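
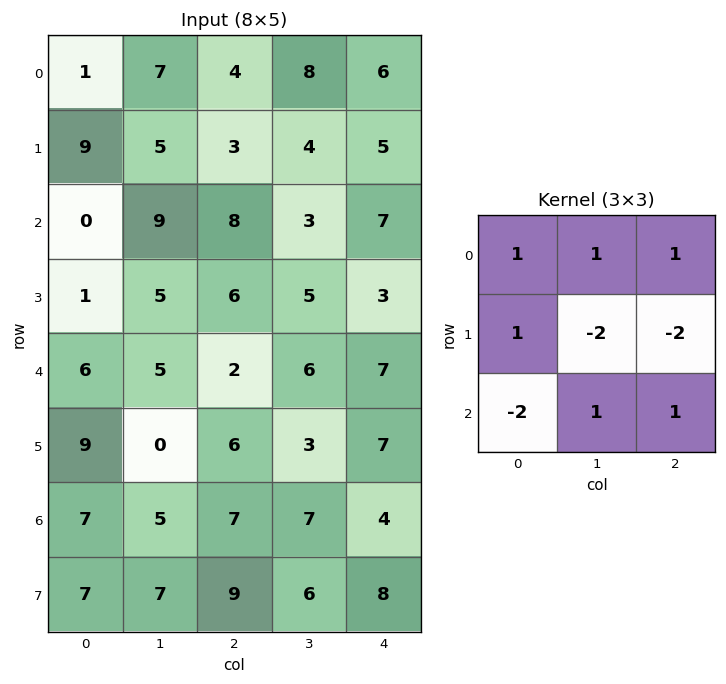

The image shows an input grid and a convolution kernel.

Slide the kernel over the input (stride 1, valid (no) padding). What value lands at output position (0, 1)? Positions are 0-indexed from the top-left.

The receptive field on the input at this output position is [7 4 8 / 5 3 4 / 9 8 3]. Elementwise product with the kernel and sum: 7·1 + 4·1 + 8·1 + 5·1 + 3·-2 + 4·-2 + 9·-2 + 8·1 + 3·1.

3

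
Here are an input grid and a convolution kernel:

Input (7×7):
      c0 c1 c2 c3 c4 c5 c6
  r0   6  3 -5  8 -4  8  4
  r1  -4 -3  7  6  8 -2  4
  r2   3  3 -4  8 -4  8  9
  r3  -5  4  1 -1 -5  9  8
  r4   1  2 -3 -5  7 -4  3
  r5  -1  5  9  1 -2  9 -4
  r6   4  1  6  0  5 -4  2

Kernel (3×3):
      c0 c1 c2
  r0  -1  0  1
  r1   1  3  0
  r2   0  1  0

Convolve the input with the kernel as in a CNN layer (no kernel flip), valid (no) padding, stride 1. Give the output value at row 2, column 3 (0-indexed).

-9

The receptive field on the input at this output position is [8 -4 8 / -1 -5 9 / -5 7 -4]. Elementwise product with the kernel and sum: 8·-1 + 8·1 + -1·1 + -5·3 + 7·1.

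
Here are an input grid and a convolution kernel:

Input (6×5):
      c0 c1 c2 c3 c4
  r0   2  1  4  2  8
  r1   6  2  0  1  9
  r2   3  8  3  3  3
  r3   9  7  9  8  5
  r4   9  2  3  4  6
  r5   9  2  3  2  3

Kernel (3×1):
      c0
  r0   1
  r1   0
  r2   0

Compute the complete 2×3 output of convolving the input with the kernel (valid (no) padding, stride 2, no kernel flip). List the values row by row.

Output[0,0]: The receptive field on the input at this output position is [2 / 6 / 3]. Elementwise product with the kernel and sum: 2·1.

2 4 8
3 3 3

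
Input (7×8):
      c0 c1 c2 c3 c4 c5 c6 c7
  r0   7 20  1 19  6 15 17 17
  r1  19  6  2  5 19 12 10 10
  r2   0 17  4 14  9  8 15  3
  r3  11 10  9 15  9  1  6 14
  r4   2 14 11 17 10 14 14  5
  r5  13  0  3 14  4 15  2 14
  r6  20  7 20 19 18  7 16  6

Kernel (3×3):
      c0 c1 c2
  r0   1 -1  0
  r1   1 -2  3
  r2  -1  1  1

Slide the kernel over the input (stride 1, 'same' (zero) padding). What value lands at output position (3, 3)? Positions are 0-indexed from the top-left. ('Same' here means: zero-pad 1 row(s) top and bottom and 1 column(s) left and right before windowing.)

The receptive field on the zero-padded input at this output position is [4 14 9 / 9 15 9 / 11 17 10]. Elementwise product with the kernel and sum: 4·1 + 14·-1 + 9·1 + 15·-2 + 9·3 + 11·-1 + 17·1 + 10·1.

12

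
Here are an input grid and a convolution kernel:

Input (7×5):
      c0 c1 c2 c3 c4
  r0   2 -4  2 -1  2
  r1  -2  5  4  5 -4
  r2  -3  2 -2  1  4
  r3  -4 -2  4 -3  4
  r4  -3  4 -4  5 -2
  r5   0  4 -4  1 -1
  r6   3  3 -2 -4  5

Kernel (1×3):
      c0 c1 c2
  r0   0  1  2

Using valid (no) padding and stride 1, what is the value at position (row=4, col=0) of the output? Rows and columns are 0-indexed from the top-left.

The receptive field on the input at this output position is [-3 4 -4]. Elementwise product with the kernel and sum: 4·1 + -4·2.

-4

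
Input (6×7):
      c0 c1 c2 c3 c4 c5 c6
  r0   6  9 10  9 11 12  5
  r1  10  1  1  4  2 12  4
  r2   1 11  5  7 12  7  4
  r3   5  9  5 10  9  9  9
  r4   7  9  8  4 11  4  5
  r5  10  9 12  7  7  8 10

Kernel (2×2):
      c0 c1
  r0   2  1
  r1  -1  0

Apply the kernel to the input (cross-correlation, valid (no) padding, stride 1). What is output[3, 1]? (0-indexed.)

The receptive field on the input at this output position is [9 5 / 9 8]. Elementwise product with the kernel and sum: 9·2 + 5·1 + 9·-1.

14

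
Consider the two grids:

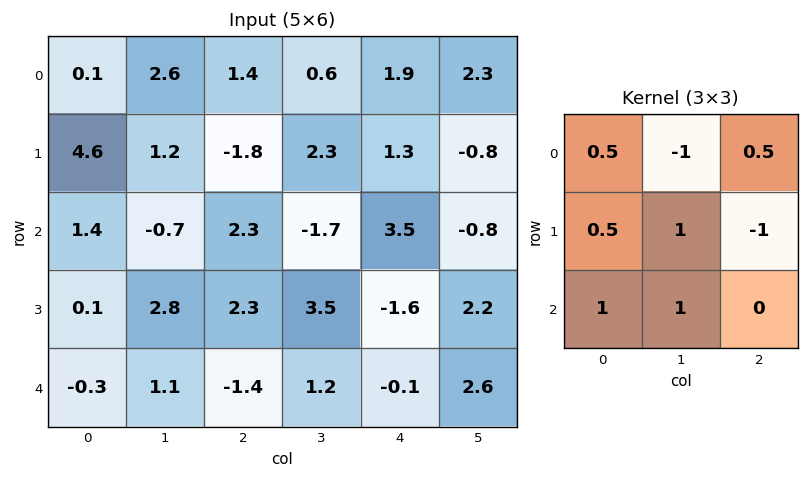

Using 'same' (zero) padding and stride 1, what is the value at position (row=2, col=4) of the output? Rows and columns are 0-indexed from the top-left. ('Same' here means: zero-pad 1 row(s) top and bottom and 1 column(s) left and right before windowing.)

4.8

The receptive field on the zero-padded input at this output position is [2.3 1.3 -0.8 / -1.7 3.5 -0.8 / 3.5 -1.6 2.2]. Elementwise product with the kernel and sum: 2.3·0.5 + 1.3·-1 + -0.8·0.5 + -1.7·0.5 + 3.5·1 + -0.8·-1 + 3.5·1 + -1.6·1.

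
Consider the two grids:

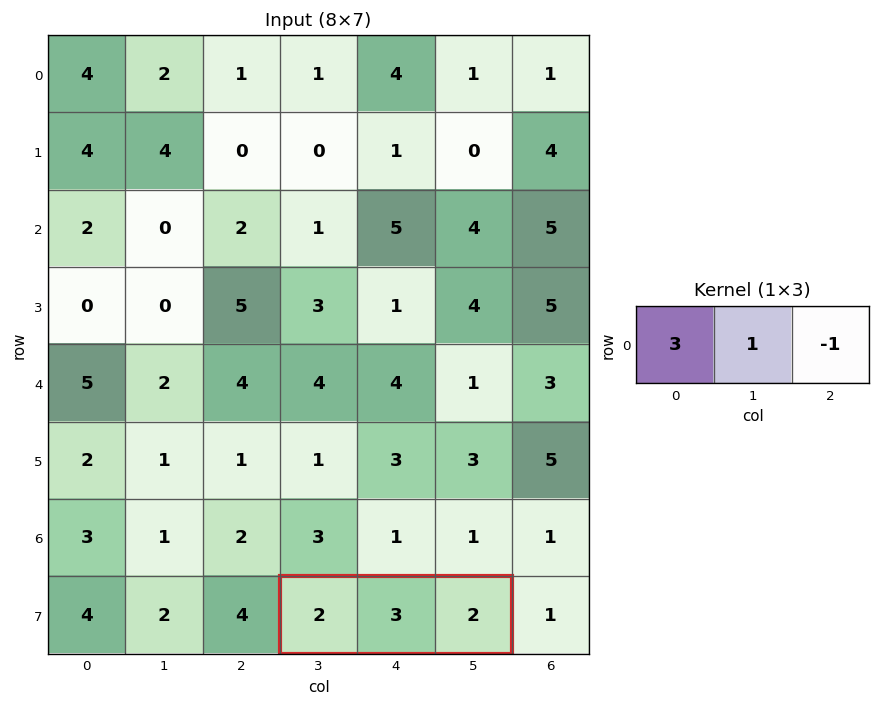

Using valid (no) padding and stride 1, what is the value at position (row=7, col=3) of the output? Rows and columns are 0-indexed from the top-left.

The receptive field on the input at this output position is [2 3 2]. Elementwise product with the kernel and sum: 2·3 + 3·1 + 2·-1.

7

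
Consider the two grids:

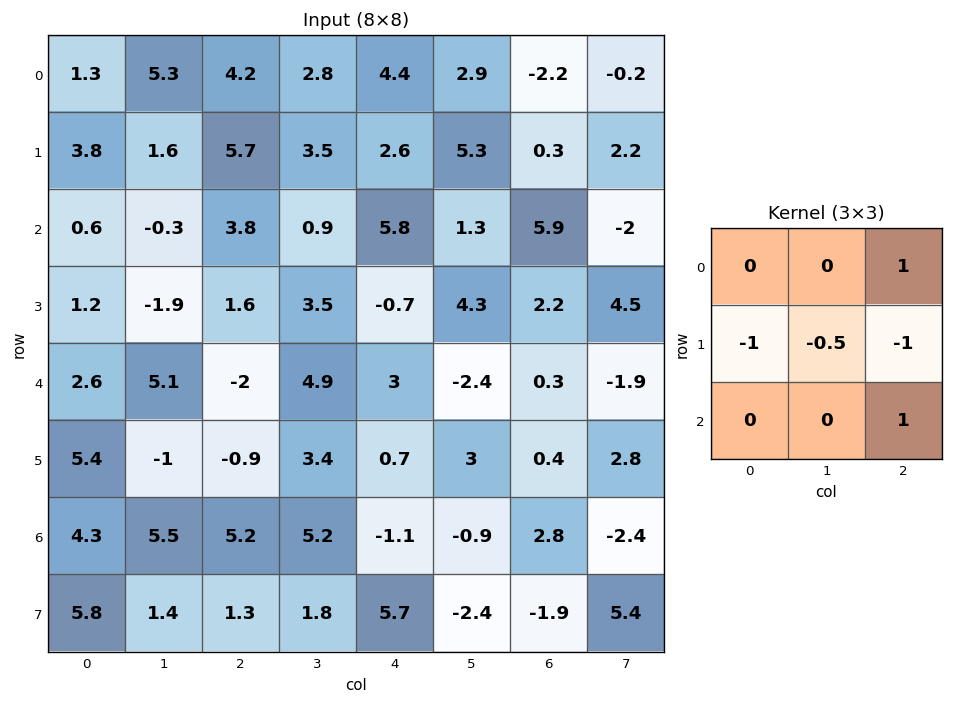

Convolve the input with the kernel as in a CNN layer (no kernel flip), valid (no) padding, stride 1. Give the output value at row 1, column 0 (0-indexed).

The receptive field on the input at this output position is [3.8 1.6 5.7 / 0.6 -0.3 3.8 / 1.2 -1.9 1.6]. Elementwise product with the kernel and sum: 5.7·1 + 0.6·-1 + -0.3·-0.5 + 3.8·-1 + 1.6·1.

3.05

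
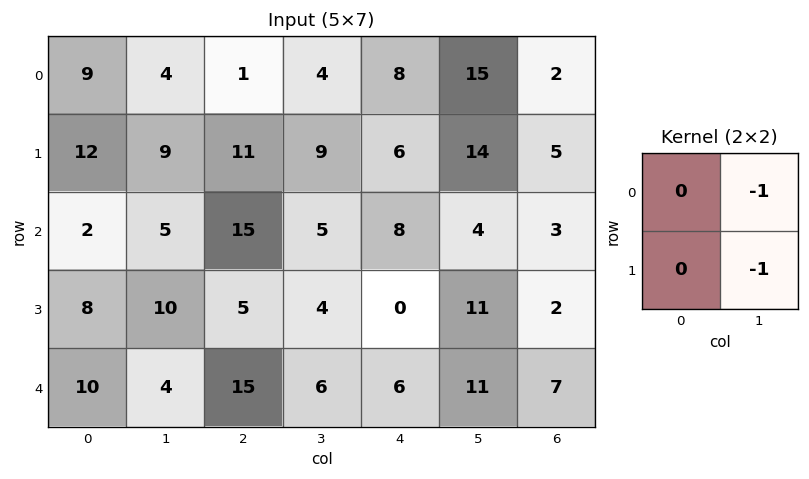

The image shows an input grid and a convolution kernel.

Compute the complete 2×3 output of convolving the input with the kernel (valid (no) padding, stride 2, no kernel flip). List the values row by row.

Output[0,0]: The receptive field on the input at this output position is [9 4 / 12 9]. Elementwise product with the kernel and sum: 4·-1 + 9·-1.
Output[0,1]: The receptive field on the input at this output position is [1 4 / 11 9]. Elementwise product with the kernel and sum: 4·-1 + 9·-1.

-13 -13 -29
-15 -9 -15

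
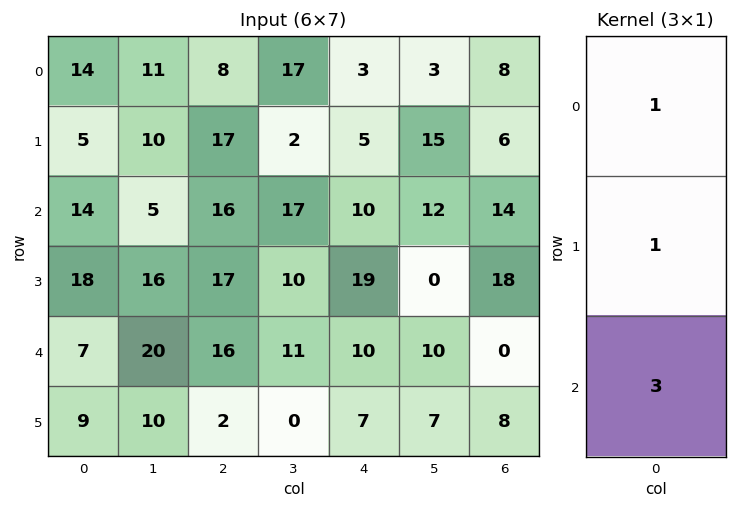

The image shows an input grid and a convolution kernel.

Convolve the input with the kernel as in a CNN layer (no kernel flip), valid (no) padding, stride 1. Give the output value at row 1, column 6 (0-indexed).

74

The receptive field on the input at this output position is [6 / 14 / 18]. Elementwise product with the kernel and sum: 6·1 + 14·1 + 18·3.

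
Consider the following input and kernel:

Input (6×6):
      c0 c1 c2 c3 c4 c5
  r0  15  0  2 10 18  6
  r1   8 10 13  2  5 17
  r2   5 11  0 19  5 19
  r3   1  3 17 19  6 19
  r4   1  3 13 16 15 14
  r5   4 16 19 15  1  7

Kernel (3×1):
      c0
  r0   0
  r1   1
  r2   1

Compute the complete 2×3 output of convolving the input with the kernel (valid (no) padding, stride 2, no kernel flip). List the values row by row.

Output[0,0]: The receptive field on the input at this output position is [15 / 8 / 5]. Elementwise product with the kernel and sum: 8·1 + 5·1.

13 13 10
2 30 21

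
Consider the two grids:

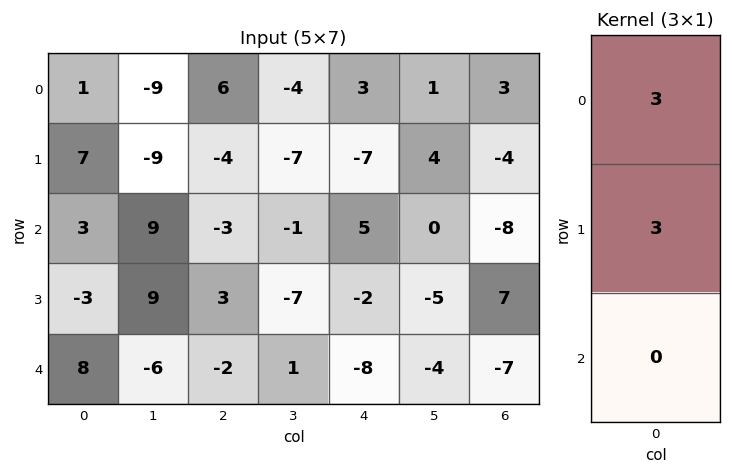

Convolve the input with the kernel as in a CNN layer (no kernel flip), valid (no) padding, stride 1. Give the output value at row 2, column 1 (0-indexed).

54

The receptive field on the input at this output position is [9 / 9 / -6]. Elementwise product with the kernel and sum: 9·3 + 9·3.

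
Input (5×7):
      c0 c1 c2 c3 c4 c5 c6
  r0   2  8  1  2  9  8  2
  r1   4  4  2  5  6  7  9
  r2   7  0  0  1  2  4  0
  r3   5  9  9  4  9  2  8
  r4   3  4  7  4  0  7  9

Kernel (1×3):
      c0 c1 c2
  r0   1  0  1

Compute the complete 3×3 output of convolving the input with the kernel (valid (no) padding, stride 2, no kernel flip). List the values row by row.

Output[0,0]: The receptive field on the input at this output position is [2 8 1]. Elementwise product with the kernel and sum: 2·1 + 1·1.
Output[0,1]: The receptive field on the input at this output position is [1 2 9]. Elementwise product with the kernel and sum: 1·1 + 9·1.

3 10 11
7 2 2
10 7 9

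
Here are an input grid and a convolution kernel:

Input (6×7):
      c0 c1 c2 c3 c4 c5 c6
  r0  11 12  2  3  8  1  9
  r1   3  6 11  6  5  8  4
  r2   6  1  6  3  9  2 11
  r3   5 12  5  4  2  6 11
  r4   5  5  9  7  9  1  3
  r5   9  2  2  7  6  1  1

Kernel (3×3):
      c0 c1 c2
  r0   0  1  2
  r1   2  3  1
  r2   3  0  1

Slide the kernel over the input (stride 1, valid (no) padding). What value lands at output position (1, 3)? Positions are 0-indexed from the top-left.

The receptive field on the input at this output position is [6 5 8 / 3 9 2 / 4 2 6]. Elementwise product with the kernel and sum: 5·1 + 8·2 + 3·2 + 9·3 + 2·1 + 4·3 + 6·1.

74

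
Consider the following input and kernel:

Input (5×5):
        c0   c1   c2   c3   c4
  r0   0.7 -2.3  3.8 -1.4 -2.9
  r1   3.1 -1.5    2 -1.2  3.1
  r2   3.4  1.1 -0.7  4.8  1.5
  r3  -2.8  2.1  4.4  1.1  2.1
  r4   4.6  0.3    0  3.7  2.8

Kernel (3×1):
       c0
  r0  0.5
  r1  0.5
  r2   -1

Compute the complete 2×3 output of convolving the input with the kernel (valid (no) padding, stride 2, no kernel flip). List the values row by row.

-1.5 3.6 -1.4
-4.3 1.85 -1

Output[0,0]: The receptive field on the input at this output position is [0.7 / 3.1 / 3.4]. Elementwise product with the kernel and sum: 0.7·0.5 + 3.1·0.5 + 3.4·-1.
Output[0,1]: The receptive field on the input at this output position is [3.8 / 2 / -0.7]. Elementwise product with the kernel and sum: 3.8·0.5 + 2·0.5 + -0.7·-1.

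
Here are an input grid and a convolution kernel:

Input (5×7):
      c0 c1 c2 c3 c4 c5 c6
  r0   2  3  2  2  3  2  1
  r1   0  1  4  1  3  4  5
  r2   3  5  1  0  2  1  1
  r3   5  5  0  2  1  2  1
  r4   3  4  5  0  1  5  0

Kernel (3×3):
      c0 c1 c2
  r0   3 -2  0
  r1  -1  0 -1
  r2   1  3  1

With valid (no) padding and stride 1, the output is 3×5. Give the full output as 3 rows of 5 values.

Output[0,0]: The receptive field on the input at this output position is [2 3 2 / 0 1 4 / 3 5 1]. Elementwise product with the kernel and sum: 2·3 + 3·-2 + 0·-1 + 4·-1 + 3·1 + 5·3 + 1·1.
Output[0,1]: The receptive field on the input at this output position is [3 2 2 / 1 4 1 / 5 1 0]. Elementwise product with the kernel and sum: 3·3 + 2·-2 + 1·-1 + 1·-1 + 5·1 + 1·3 + 0·1.

15 11 -2 2 3
14 -3 14 3 6
14 25 8 0 18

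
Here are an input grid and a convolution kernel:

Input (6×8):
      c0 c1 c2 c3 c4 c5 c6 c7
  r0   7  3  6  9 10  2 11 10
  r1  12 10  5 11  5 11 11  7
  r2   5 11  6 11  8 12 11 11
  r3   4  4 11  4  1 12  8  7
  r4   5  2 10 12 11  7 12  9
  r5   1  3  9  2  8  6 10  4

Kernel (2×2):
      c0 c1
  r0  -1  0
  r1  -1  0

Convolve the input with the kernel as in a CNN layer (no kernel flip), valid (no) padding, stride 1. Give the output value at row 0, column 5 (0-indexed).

-13

The receptive field on the input at this output position is [2 11 / 11 11]. Elementwise product with the kernel and sum: 2·-1 + 11·-1.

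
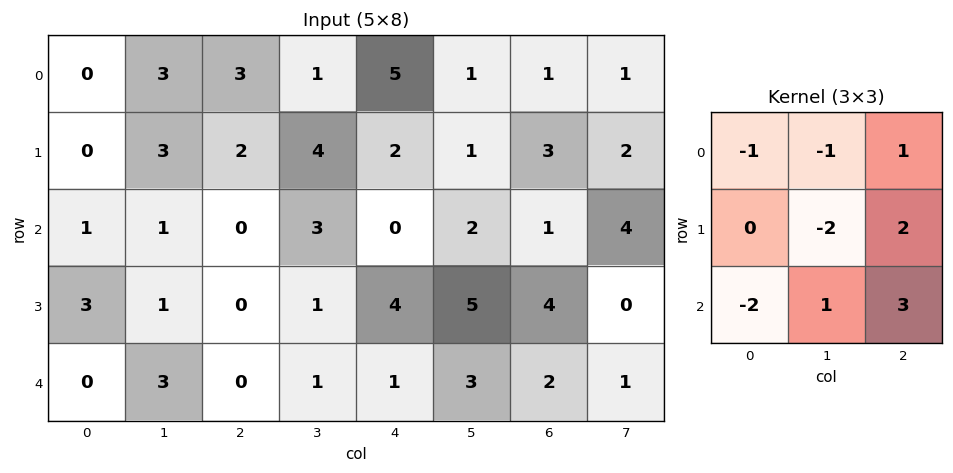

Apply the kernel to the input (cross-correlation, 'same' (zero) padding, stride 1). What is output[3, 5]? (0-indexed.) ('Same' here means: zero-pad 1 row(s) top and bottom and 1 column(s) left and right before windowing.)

4

The receptive field on the zero-padded input at this output position is [0 2 1 / 4 5 4 / 1 3 2]. Elementwise product with the kernel and sum: 0·-1 + 2·-1 + 1·1 + 5·-2 + 4·2 + 1·-2 + 3·1 + 2·3.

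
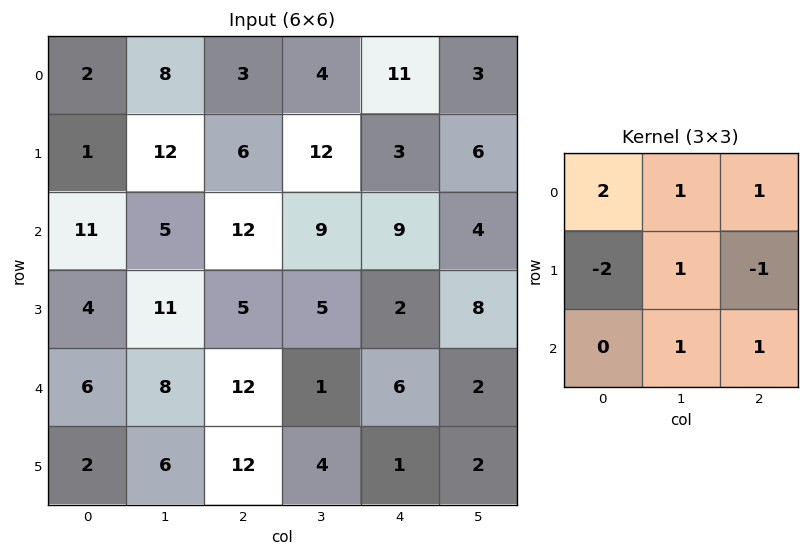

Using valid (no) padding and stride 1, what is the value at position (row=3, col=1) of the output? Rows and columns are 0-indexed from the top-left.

43

The receptive field on the input at this output position is [11 5 5 / 8 12 1 / 6 12 4]. Elementwise product with the kernel and sum: 11·2 + 5·1 + 5·1 + 8·-2 + 12·1 + 1·-1 + 12·1 + 4·1.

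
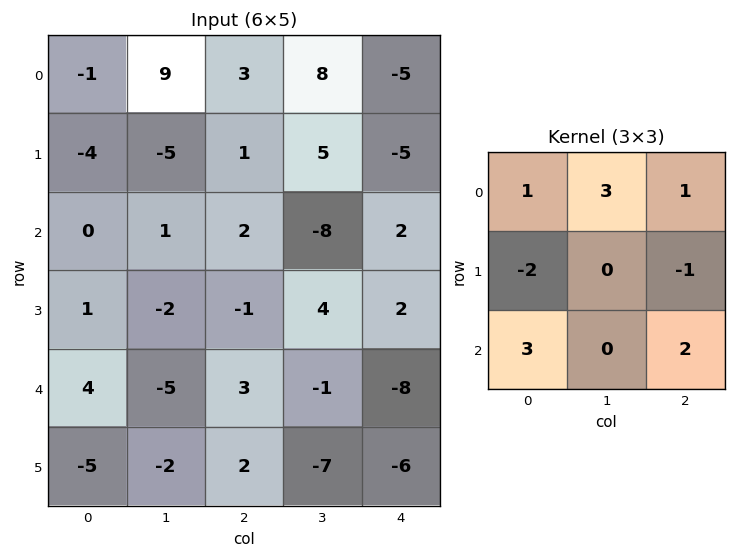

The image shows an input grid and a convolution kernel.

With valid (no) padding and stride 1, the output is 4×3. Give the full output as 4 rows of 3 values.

40 18 35
-19 11 6
22 -18 -27
-28 -10 9

Output[0,0]: The receptive field on the input at this output position is [-1 9 3 / -4 -5 1 / 0 1 2]. Elementwise product with the kernel and sum: -1·1 + 9·3 + 3·1 + -4·-2 + 1·-1 + 0·3 + 2·2.
Output[0,1]: The receptive field on the input at this output position is [9 3 8 / -5 1 5 / 1 2 -8]. Elementwise product with the kernel and sum: 9·1 + 3·3 + 8·1 + -5·-2 + 5·-1 + 1·3 + -8·2.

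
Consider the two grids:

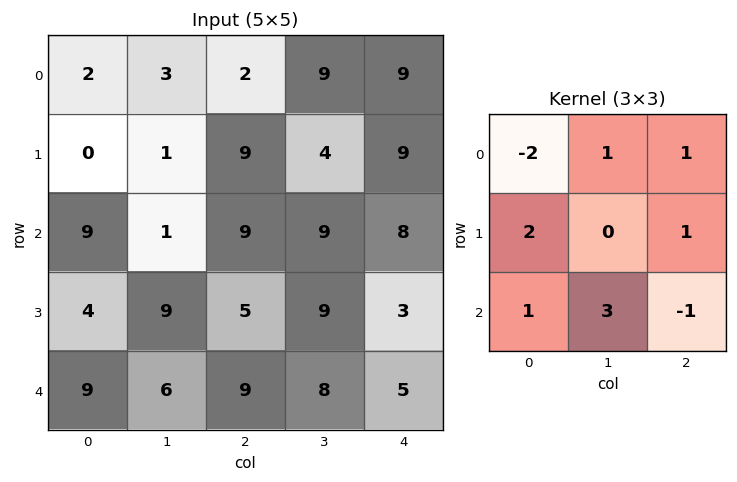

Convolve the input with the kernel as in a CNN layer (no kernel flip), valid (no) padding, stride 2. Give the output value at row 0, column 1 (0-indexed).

The receptive field on the input at this output position is [2 9 9 / 9 4 9 / 9 9 8]. Elementwise product with the kernel and sum: 2·-2 + 9·1 + 9·1 + 9·2 + 9·1 + 9·1 + 9·3 + 8·-1.

69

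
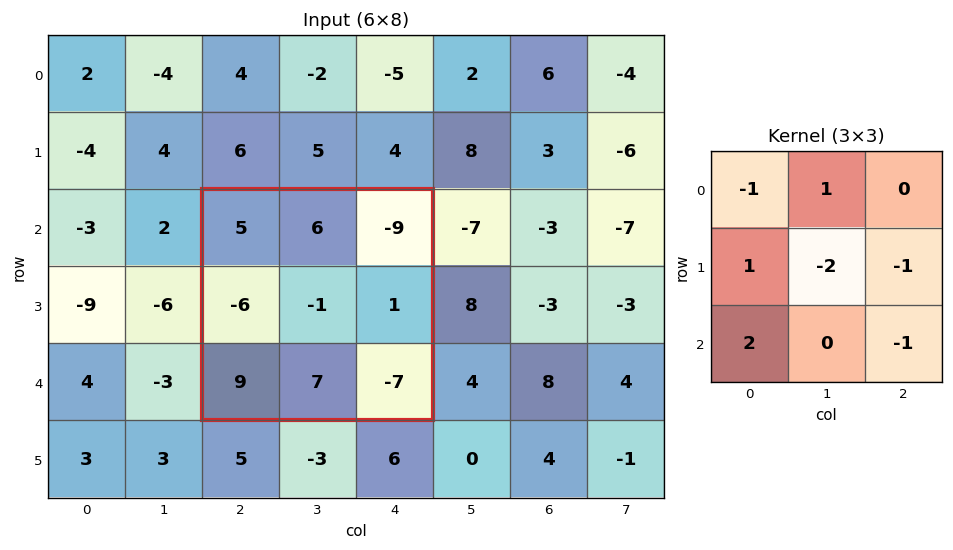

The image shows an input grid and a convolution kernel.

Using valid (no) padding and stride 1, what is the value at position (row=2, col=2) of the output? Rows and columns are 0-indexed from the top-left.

The receptive field on the input at this output position is [5 6 -9 / -6 -1 1 / 9 7 -7]. Elementwise product with the kernel and sum: 5·-1 + 6·1 + -6·1 + -1·-2 + 1·-1 + 9·2 + -7·-1.

21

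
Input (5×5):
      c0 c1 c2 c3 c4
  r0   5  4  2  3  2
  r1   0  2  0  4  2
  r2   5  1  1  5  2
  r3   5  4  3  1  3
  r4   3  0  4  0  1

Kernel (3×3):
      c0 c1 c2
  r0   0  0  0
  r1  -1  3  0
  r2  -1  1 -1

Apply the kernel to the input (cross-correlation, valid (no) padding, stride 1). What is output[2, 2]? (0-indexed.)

-5

The receptive field on the input at this output position is [1 5 2 / 3 1 3 / 4 0 1]. Elementwise product with the kernel and sum: 3·-1 + 1·3 + 4·-1 + 0·1 + 1·-1.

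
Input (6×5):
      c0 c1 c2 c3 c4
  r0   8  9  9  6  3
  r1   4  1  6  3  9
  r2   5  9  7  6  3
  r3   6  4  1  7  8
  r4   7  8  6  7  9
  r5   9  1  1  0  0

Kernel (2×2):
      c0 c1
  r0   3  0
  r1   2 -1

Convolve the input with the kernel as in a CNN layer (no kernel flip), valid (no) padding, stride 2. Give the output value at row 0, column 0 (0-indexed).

31

The receptive field on the input at this output position is [8 9 / 4 1]. Elementwise product with the kernel and sum: 8·3 + 4·2 + 1·-1.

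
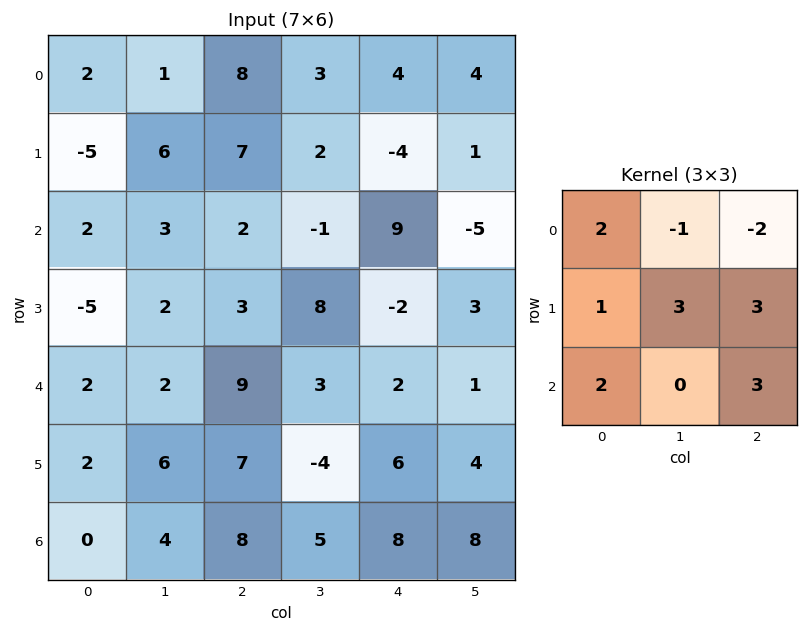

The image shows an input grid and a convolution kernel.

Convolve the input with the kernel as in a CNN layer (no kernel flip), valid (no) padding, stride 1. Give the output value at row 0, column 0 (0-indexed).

31

The receptive field on the input at this output position is [2 1 8 / -5 6 7 / 2 3 2]. Elementwise product with the kernel and sum: 2·2 + 1·-1 + 8·-2 + -5·1 + 6·3 + 7·3 + 2·2 + 2·3.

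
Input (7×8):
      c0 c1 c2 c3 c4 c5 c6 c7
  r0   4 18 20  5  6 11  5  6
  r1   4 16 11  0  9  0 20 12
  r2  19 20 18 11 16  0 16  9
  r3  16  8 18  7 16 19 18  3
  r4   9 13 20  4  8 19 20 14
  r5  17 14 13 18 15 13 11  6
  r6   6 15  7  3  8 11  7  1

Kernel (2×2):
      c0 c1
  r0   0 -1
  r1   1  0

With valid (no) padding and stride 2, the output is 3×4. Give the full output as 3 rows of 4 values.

-14 6 -2 14
-4 7 16 9
4 9 -4 -3

Output[0,0]: The receptive field on the input at this output position is [4 18 / 4 16]. Elementwise product with the kernel and sum: 18·-1 + 4·1.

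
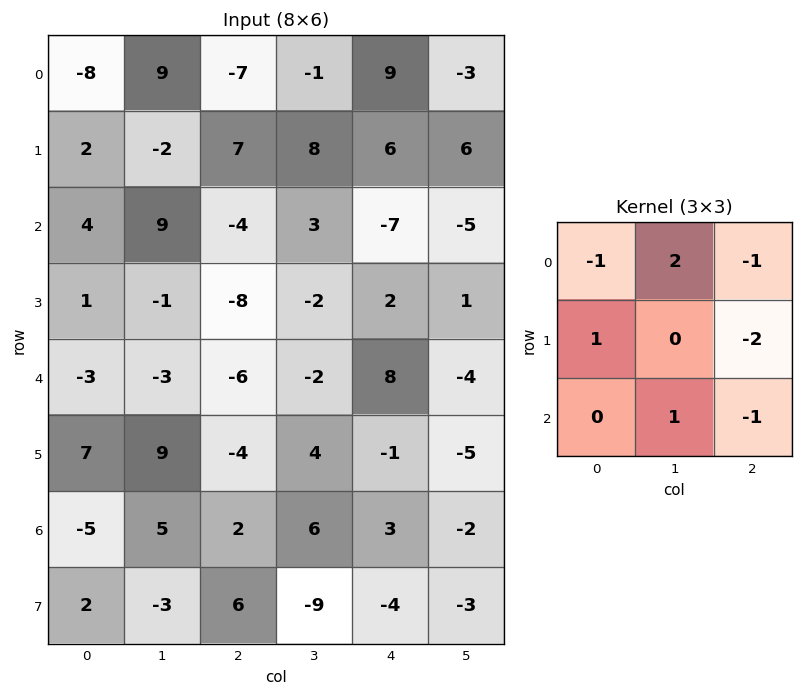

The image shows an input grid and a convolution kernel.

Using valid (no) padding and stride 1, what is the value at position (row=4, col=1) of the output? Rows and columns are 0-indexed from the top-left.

-10

The receptive field on the input at this output position is [-3 -6 -2 / 9 -4 4 / 5 2 6]. Elementwise product with the kernel and sum: -3·-1 + -6·2 + -2·-1 + 9·1 + 4·-2 + 2·1 + 6·-1.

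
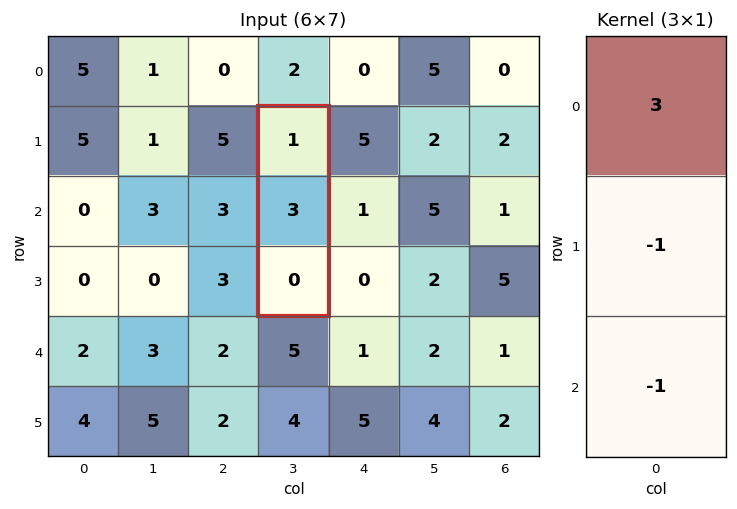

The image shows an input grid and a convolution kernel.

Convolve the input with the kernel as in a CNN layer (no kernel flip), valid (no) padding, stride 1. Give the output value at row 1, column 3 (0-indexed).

The receptive field on the input at this output position is [1 / 3 / 0]. Elementwise product with the kernel and sum: 1·3 + 3·-1 + 0·-1.

0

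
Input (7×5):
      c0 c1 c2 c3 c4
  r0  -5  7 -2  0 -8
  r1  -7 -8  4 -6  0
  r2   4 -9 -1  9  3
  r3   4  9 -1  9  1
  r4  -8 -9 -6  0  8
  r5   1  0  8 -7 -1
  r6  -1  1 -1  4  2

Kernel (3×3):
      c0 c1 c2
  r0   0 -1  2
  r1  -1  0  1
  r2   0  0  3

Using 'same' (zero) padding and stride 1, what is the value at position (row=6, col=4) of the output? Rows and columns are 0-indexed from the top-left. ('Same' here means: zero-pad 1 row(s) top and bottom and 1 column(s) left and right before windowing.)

-3

The receptive field on the zero-padded input at this output position is [-7 -1 0 / 4 2 0 / 0 0 0]. Elementwise product with the kernel and sum: -1·-1 + 0·2 + 4·-1 + 0·1 + 0·3.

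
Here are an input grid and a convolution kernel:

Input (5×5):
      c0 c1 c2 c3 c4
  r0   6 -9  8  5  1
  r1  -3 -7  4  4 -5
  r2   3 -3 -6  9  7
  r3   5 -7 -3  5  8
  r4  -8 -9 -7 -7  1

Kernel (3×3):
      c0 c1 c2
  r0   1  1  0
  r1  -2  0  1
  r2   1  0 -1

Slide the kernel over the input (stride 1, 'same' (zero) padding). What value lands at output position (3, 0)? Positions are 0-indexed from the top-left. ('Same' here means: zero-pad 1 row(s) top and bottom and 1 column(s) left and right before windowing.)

5

The receptive field on the zero-padded input at this output position is [0 3 -3 / 0 5 -7 / 0 -8 -9]. Elementwise product with the kernel and sum: 0·1 + 3·1 + 0·-2 + -7·1 + 0·1 + -9·-1.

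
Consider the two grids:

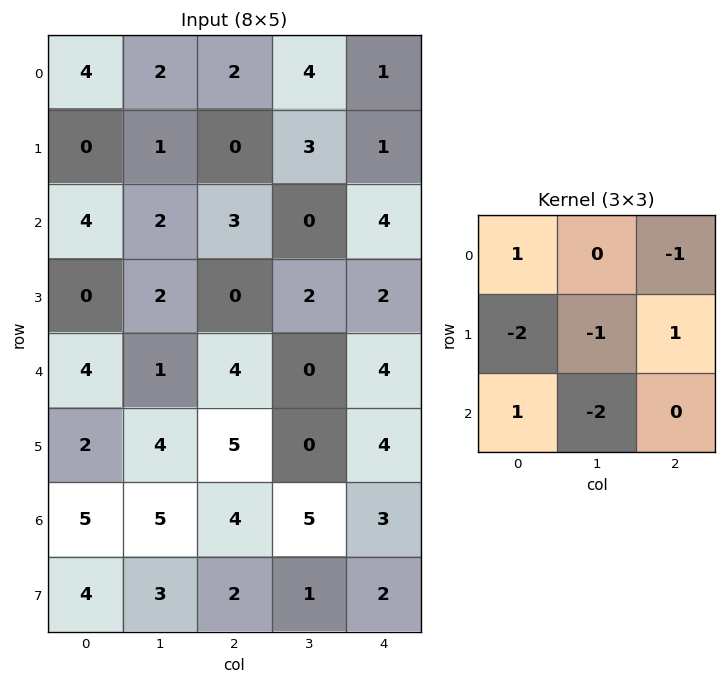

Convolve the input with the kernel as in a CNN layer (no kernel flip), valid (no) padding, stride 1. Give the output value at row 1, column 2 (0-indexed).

The receptive field on the input at this output position is [0 3 1 / 3 0 4 / 0 2 2]. Elementwise product with the kernel and sum: 0·1 + 1·-1 + 3·-2 + 0·-1 + 4·1 + 0·1 + 2·-2.

-7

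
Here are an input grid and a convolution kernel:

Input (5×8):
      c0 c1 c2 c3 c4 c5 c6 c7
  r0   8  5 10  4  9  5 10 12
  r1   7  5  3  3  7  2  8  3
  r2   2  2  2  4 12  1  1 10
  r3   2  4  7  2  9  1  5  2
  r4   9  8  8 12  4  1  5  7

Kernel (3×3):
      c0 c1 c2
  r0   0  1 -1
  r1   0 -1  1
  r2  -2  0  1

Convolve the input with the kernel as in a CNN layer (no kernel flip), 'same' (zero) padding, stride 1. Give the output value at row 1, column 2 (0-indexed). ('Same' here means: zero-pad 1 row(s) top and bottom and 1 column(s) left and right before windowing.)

6

The receptive field on the zero-padded input at this output position is [5 10 4 / 5 3 3 / 2 2 4]. Elementwise product with the kernel and sum: 10·1 + 4·-1 + 3·-1 + 3·1 + 2·-2 + 4·1.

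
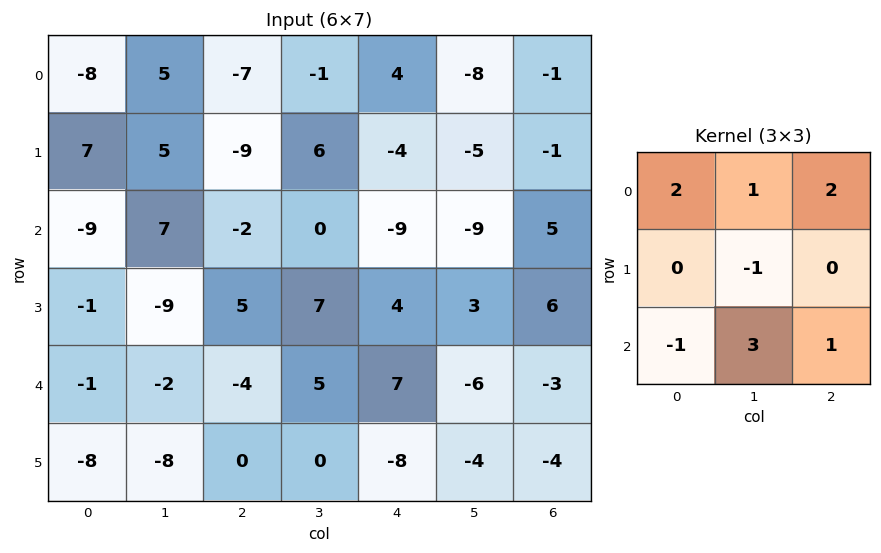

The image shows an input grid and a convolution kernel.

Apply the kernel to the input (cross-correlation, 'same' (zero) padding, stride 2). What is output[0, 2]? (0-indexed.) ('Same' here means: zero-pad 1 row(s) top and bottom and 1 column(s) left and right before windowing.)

The receptive field on the zero-padded input at this output position is [0 0 0 / -1 4 -8 / 6 -4 -5]. Elementwise product with the kernel and sum: 0·2 + 0·1 + 0·2 + 4·-1 + 6·-1 + -4·3 + -5·1.

-27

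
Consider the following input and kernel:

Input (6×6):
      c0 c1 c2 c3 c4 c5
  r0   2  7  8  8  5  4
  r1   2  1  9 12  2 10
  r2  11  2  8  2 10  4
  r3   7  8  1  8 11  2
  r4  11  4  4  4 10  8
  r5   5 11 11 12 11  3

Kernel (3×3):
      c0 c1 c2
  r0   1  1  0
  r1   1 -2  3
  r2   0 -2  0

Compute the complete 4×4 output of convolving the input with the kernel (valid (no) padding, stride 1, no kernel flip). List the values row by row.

Output[0,0]: The receptive field on the input at this output position is [2 7 8 / 2 1 9 / 11 2 8]. Elementwise product with the kernel and sum: 2·1 + 7·1 + 2·1 + 1·-2 + 9·3 + 2·-2.
Output[0,1]: The receptive field on the input at this output position is [7 8 8 / 1 9 12 / 2 8 2]. Elementwise product with the kernel and sum: 7·1 + 8·1 + 1·1 + 9·-2 + 12·3 + 8·-2.

32 18 3 31
18 0 39 -14
-1 32 20 -16
8 -5 11 5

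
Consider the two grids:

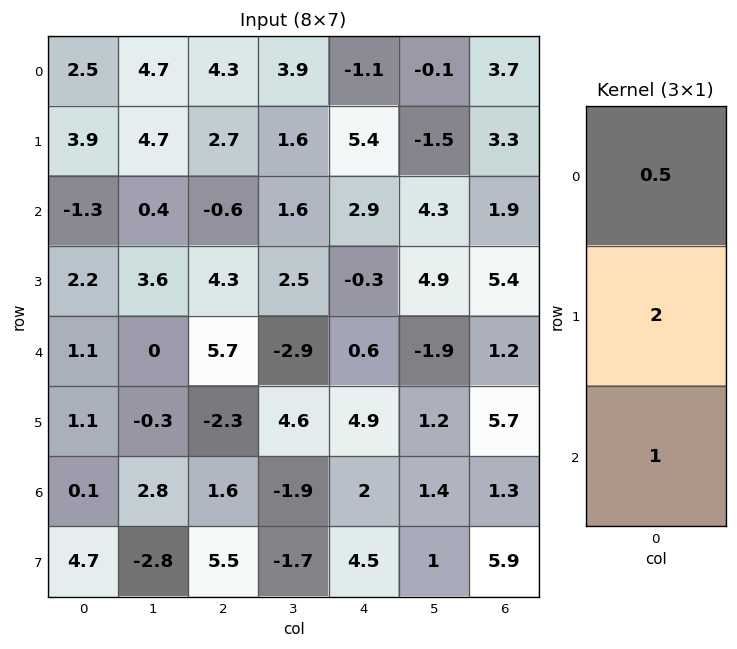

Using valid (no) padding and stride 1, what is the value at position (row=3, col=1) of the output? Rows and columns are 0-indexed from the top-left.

The receptive field on the input at this output position is [3.6 / 0 / -0.3]. Elementwise product with the kernel and sum: 3.6·0.5 + 0·2 + -0.3·1.

1.5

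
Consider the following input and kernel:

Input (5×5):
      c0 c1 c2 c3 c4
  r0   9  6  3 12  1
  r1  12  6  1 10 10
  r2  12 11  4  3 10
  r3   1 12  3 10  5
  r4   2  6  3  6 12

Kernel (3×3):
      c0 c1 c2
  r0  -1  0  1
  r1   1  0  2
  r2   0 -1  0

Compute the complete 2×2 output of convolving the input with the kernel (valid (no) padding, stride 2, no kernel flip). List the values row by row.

-3 16
-7 13

Output[0,0]: The receptive field on the input at this output position is [9 6 3 / 12 6 1 / 12 11 4]. Elementwise product with the kernel and sum: 9·-1 + 3·1 + 12·1 + 1·2 + 11·-1.
Output[0,1]: The receptive field on the input at this output position is [3 12 1 / 1 10 10 / 4 3 10]. Elementwise product with the kernel and sum: 3·-1 + 1·1 + 1·1 + 10·2 + 3·-1.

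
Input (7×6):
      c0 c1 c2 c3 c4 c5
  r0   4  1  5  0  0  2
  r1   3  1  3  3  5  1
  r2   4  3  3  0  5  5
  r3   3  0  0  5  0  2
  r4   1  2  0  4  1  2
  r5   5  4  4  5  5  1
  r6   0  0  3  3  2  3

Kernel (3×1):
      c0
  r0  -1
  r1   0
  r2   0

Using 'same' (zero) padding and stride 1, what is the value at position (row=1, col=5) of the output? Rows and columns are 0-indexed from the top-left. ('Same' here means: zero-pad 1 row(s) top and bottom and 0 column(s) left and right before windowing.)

-2

The receptive field on the zero-padded input at this output position is [2 / 1 / 5]. Elementwise product with the kernel and sum: 2·-1.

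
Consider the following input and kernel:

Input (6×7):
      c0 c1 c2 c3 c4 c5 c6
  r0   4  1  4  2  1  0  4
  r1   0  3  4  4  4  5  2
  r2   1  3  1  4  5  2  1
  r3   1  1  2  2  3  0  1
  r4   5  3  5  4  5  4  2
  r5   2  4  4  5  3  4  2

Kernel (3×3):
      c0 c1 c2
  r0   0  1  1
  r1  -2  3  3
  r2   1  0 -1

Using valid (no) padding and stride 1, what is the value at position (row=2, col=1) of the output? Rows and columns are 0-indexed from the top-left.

The receptive field on the input at this output position is [3 1 4 / 1 2 2 / 3 5 4]. Elementwise product with the kernel and sum: 1·1 + 4·1 + 1·-2 + 2·3 + 2·3 + 3·1 + 4·-1.

14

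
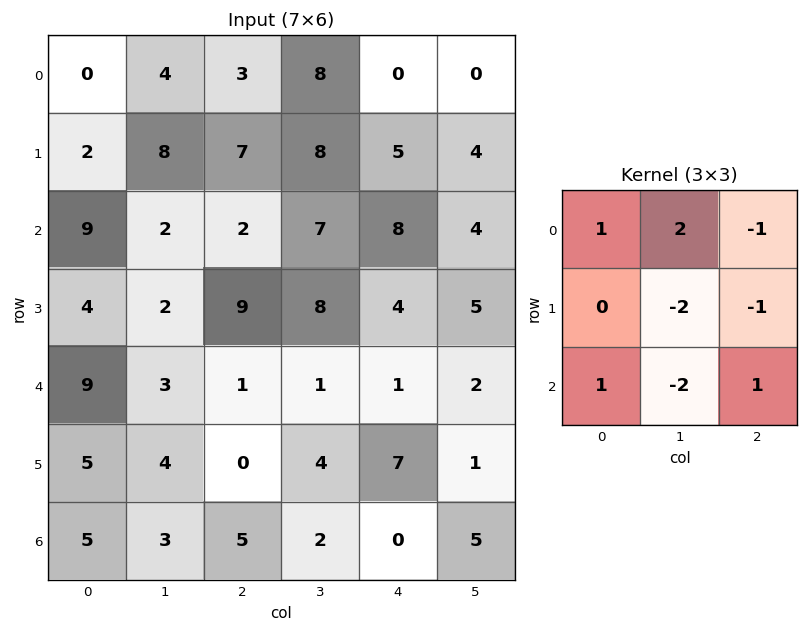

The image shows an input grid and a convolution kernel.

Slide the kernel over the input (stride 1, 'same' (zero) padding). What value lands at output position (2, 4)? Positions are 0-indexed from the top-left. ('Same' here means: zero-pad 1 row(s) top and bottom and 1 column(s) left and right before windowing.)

The receptive field on the zero-padded input at this output position is [8 5 4 / 7 8 4 / 8 4 5]. Elementwise product with the kernel and sum: 8·1 + 5·2 + 4·-1 + 8·-2 + 4·-1 + 8·1 + 4·-2 + 5·1.

-1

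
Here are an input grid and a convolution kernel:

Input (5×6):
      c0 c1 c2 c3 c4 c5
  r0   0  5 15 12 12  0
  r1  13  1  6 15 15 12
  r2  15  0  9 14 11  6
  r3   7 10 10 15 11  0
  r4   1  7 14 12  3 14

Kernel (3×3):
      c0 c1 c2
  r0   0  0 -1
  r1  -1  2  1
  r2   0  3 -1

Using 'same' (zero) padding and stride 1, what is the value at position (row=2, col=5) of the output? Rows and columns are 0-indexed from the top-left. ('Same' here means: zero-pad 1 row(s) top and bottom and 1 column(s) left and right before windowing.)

The receptive field on the zero-padded input at this output position is [15 12 0 / 11 6 0 / 11 0 0]. Elementwise product with the kernel and sum: 0·-1 + 11·-1 + 6·2 + 0·1 + 0·3 + 0·-1.

1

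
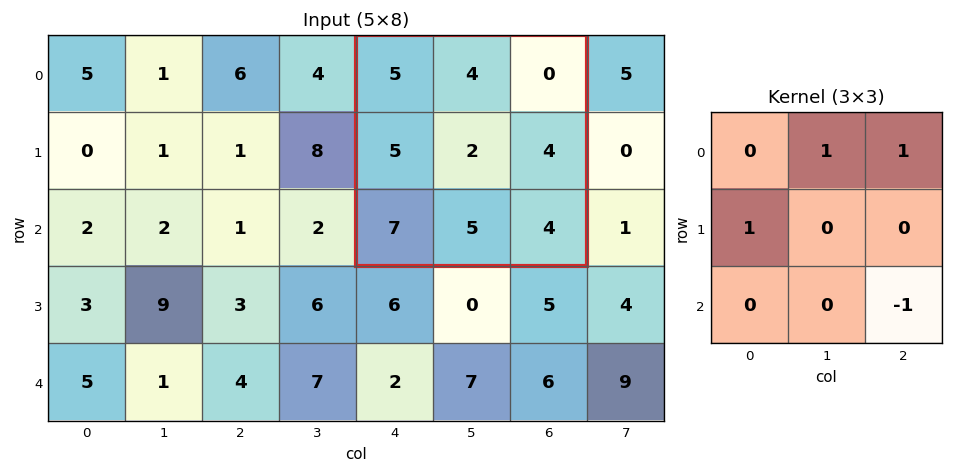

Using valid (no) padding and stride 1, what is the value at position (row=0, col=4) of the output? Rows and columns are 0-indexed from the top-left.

5

The receptive field on the input at this output position is [5 4 0 / 5 2 4 / 7 5 4]. Elementwise product with the kernel and sum: 4·1 + 0·1 + 5·1 + 4·-1.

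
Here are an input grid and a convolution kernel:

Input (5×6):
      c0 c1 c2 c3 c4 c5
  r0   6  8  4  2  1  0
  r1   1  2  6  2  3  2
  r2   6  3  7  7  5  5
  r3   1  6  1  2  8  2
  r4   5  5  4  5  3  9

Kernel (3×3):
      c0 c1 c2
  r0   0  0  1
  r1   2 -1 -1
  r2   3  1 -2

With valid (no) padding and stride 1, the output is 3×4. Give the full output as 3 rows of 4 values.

Output[0,0]: The receptive field on the input at this output position is [6 8 4 / 1 2 6 / 6 3 7]. Elementwise product with the kernel and sum: 4·1 + 1·2 + 2·-1 + 6·-1 + 6·3 + 3·1 + 7·-2.
Output[0,1]: The receptive field on the input at this output position is [8 4 2 / 2 6 2 / 3 7 7]. Elementwise product with the kernel and sum: 2·1 + 2·2 + 6·-1 + 2·-1 + 3·3 + 7·1 + 7·-2.

5 0 26 15
15 9 -6 16
14 25 8 -1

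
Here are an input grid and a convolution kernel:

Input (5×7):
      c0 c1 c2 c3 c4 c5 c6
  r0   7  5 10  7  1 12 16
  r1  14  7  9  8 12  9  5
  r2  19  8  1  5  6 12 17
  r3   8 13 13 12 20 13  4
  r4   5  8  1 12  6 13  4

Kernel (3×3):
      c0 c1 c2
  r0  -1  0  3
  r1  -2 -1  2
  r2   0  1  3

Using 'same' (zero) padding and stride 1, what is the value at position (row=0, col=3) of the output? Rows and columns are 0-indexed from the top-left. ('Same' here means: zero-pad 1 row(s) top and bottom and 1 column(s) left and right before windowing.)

19

The receptive field on the zero-padded input at this output position is [0 0 0 / 10 7 1 / 9 8 12]. Elementwise product with the kernel and sum: 0·-1 + 0·3 + 10·-2 + 7·-1 + 1·2 + 8·1 + 12·3.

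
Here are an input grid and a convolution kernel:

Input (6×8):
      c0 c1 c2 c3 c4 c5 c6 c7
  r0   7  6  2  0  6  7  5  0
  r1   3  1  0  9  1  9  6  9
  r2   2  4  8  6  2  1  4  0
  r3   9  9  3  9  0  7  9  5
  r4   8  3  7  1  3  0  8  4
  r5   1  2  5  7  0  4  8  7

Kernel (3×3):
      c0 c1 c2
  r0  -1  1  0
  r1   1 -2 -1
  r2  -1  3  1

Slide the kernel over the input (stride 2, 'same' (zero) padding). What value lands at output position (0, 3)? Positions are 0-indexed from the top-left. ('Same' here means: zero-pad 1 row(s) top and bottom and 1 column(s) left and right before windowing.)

The receptive field on the zero-padded input at this output position is [0 0 0 / 7 5 0 / 9 6 9]. Elementwise product with the kernel and sum: 0·-1 + 0·1 + 7·1 + 5·-2 + 0·-1 + 9·-1 + 6·3 + 9·1.

15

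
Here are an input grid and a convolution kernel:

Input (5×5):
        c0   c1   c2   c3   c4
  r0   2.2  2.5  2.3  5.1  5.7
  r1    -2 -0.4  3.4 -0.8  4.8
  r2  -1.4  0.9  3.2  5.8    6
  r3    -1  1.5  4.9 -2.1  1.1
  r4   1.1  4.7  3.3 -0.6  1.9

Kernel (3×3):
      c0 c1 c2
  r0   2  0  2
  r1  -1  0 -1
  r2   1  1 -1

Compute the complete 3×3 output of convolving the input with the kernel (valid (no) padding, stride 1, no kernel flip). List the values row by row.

Output[0,0]: The receptive field on the input at this output position is [2.2 2.5 2.3 / -2 -0.4 3.4 / -1.4 0.9 3.2]. Elementwise product with the kernel and sum: 2.2·2 + 2.3·2 + -2·-1 + 3.4·-1 + -1.4·1 + 0.9·1 + 3.2·-1.
Output[0,1]: The receptive field on the input at this output position is [2.5 2.3 5.1 / -0.4 3.4 -0.8 / 0.9 3.2 5.8]. Elementwise product with the kernel and sum: 2.5·2 + 5.1·2 + -0.4·-1 + -0.8·-1 + 0.9·1 + 3.2·1 + 5.8·-1.

3.9 14.7 10.8
-3.4 -0.6 8.9
2.2 22.6 13.2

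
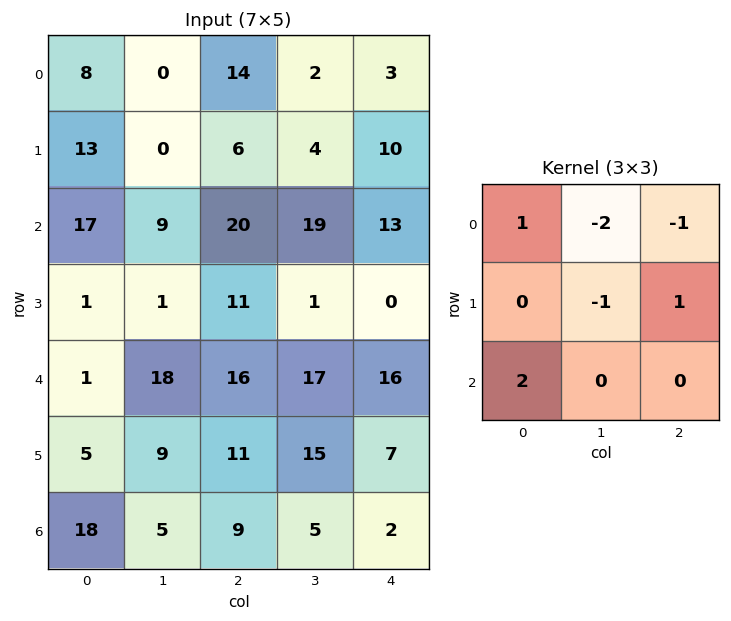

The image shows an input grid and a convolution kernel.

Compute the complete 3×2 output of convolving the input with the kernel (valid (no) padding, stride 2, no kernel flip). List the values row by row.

Output[0,0]: The receptive field on the input at this output position is [8 0 14 / 13 0 6 / 17 9 20]. Elementwise product with the kernel and sum: 8·1 + 0·-2 + 14·-1 + 0·-1 + 6·1 + 17·2.
Output[0,1]: The receptive field on the input at this output position is [14 2 3 / 6 4 10 / 20 19 13]. Elementwise product with the kernel and sum: 14·1 + 2·-2 + 3·-1 + 4·-1 + 10·1 + 20·2.

34 53
-9 0
-13 -24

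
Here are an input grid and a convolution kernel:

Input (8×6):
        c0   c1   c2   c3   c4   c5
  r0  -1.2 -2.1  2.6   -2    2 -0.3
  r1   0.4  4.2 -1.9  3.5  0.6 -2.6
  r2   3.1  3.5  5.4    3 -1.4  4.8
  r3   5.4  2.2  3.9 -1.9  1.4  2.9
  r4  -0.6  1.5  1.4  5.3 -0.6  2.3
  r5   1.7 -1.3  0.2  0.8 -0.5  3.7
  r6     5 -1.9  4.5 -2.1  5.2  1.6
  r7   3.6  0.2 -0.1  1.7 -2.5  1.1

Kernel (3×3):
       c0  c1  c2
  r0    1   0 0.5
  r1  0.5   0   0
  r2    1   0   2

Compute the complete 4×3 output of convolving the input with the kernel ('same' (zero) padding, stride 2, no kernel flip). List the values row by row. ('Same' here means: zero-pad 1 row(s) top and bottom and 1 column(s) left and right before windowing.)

Output[0,0]: The receptive field on the zero-padded input at this output position is [0 0 0 / 0 -1.2 -2.1 / 0 0.4 4.2]. Elementwise product with the kernel and sum: 0·1 + 0·0.5 + 0·0.5 + 0·1 + 4.2·2.
Output[0,1]: The receptive field on the zero-padded input at this output position is [0 0 0 / -2.1 2.6 -2 / 4.2 -1.9 3.5]. Elementwise product with the kernel and sum: 0·1 + 0·0.5 + -2.1·0.5 + 4.2·1 + 3.5·2.

8.4 10.15 -2.7
6.5 6.1 7.6
-1.5 2.3 10.4
-0.25 1.75 5.5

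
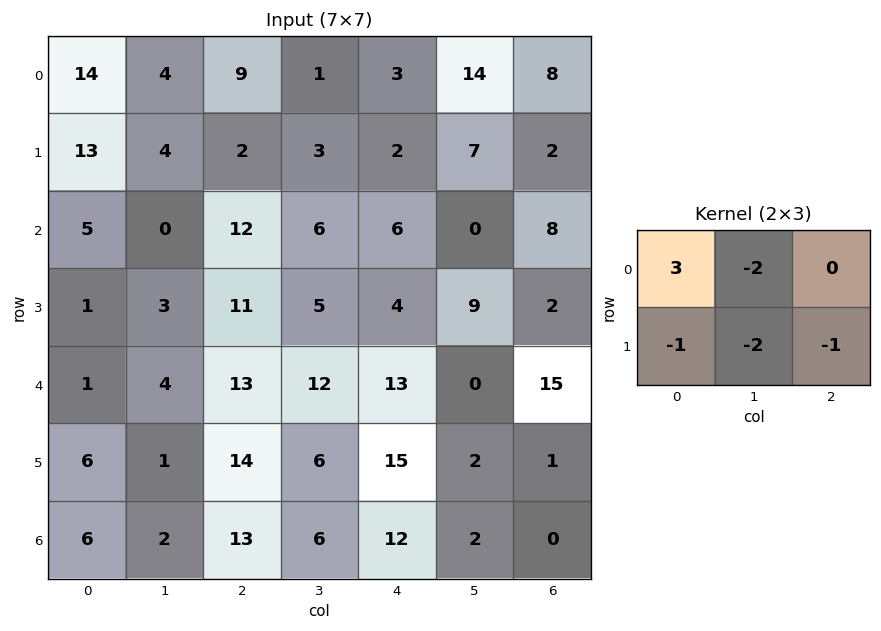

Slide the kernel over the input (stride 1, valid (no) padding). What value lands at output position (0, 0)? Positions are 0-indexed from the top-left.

11

The receptive field on the input at this output position is [14 4 9 / 13 4 2]. Elementwise product with the kernel and sum: 14·3 + 4·-2 + 13·-1 + 4·-2 + 2·-1.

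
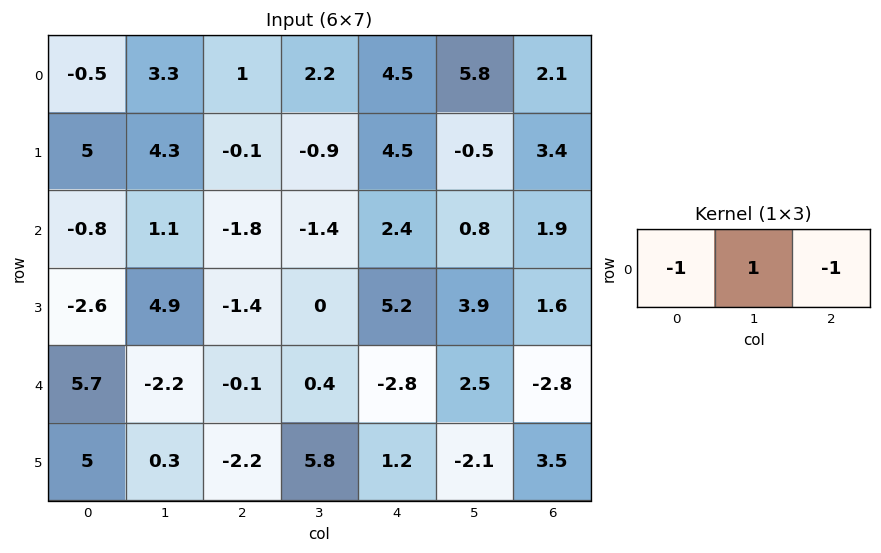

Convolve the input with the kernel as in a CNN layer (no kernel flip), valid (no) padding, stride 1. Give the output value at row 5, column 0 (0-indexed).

-2.5

The receptive field on the input at this output position is [5 0.3 -2.2]. Elementwise product with the kernel and sum: 5·-1 + 0.3·1 + -2.2·-1.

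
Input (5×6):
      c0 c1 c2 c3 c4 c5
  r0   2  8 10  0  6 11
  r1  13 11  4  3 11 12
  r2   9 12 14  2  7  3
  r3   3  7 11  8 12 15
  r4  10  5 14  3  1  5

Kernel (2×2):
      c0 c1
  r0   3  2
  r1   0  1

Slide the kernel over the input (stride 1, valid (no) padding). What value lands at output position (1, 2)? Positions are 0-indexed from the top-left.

The receptive field on the input at this output position is [4 3 / 14 2]. Elementwise product with the kernel and sum: 4·3 + 3·2 + 2·1.

20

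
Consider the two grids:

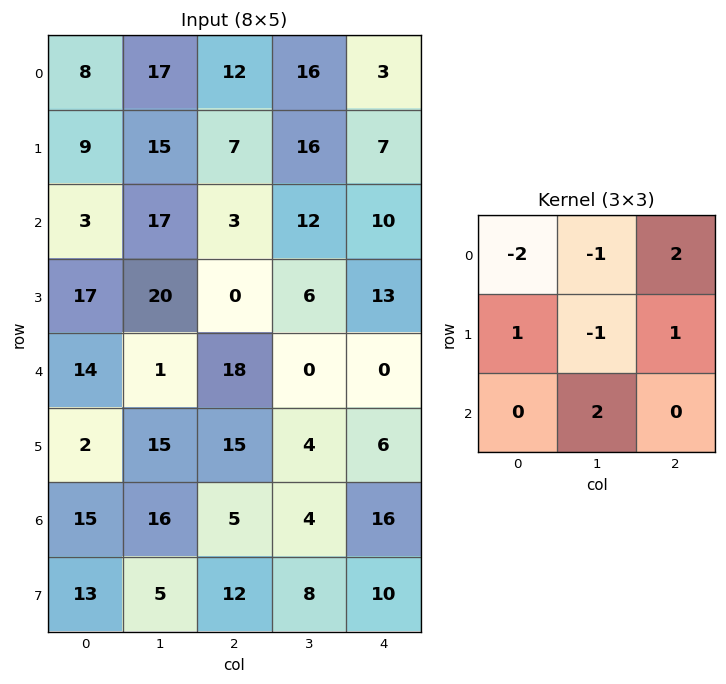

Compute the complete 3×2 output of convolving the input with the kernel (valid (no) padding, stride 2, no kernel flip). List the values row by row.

Output[0,0]: The receptive field on the input at this output position is [8 17 12 / 9 15 7 / 3 17 3]. Elementwise product with the kernel and sum: 8·-2 + 17·-1 + 12·2 + 9·1 + 15·-1 + 7·1 + 17·2.

26 -12
-18 9
41 -11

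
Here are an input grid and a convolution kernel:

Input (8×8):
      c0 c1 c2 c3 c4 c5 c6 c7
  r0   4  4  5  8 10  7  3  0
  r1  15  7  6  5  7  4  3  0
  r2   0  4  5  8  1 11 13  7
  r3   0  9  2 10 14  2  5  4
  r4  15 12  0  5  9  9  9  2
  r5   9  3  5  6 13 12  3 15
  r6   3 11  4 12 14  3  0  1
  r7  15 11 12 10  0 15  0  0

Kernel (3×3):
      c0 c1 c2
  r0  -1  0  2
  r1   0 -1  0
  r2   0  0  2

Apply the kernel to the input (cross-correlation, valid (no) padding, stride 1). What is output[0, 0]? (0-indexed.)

9

The receptive field on the input at this output position is [4 4 5 / 15 7 6 / 0 4 5]. Elementwise product with the kernel and sum: 4·-1 + 5·2 + 7·-1 + 5·2.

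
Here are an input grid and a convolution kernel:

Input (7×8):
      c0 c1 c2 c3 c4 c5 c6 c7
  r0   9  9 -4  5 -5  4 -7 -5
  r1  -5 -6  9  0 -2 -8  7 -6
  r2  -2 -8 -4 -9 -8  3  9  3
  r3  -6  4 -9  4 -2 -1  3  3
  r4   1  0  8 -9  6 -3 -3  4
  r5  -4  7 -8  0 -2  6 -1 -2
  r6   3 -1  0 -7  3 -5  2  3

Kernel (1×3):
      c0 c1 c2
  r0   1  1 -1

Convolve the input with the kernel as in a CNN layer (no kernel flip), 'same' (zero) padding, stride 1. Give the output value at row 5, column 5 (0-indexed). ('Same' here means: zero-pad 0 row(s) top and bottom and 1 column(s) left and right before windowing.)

5

The receptive field on the zero-padded input at this output position is [-2 6 -1]. Elementwise product with the kernel and sum: -2·1 + 6·1 + -1·-1.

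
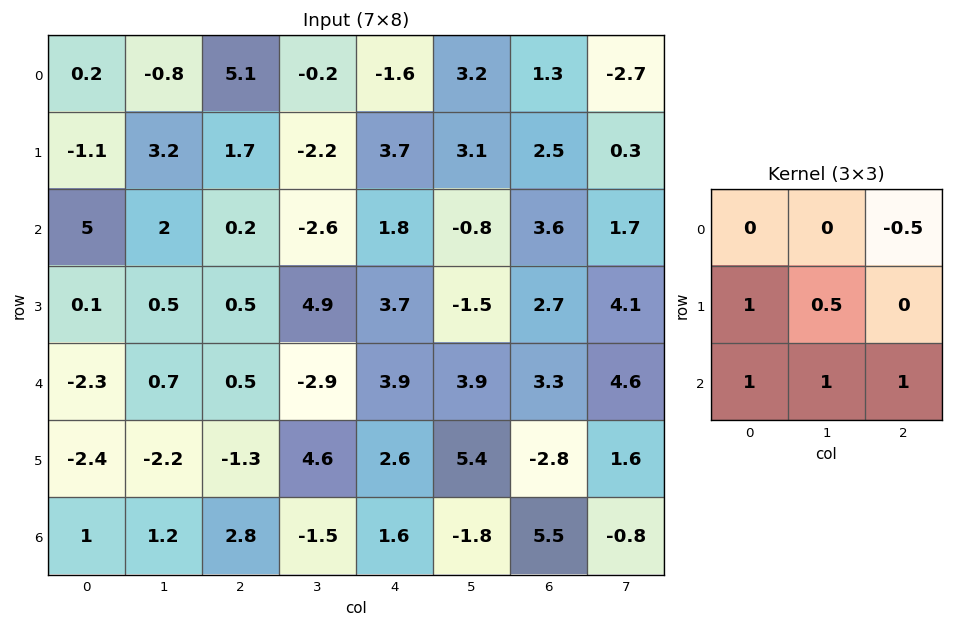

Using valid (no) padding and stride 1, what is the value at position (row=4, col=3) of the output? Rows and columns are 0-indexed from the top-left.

2.25

The receptive field on the input at this output position is [-2.9 3.9 3.9 / 4.6 2.6 5.4 / -1.5 1.6 -1.8]. Elementwise product with the kernel and sum: 3.9·-0.5 + 4.6·1 + 2.6·0.5 + -1.5·1 + 1.6·1 + -1.8·1.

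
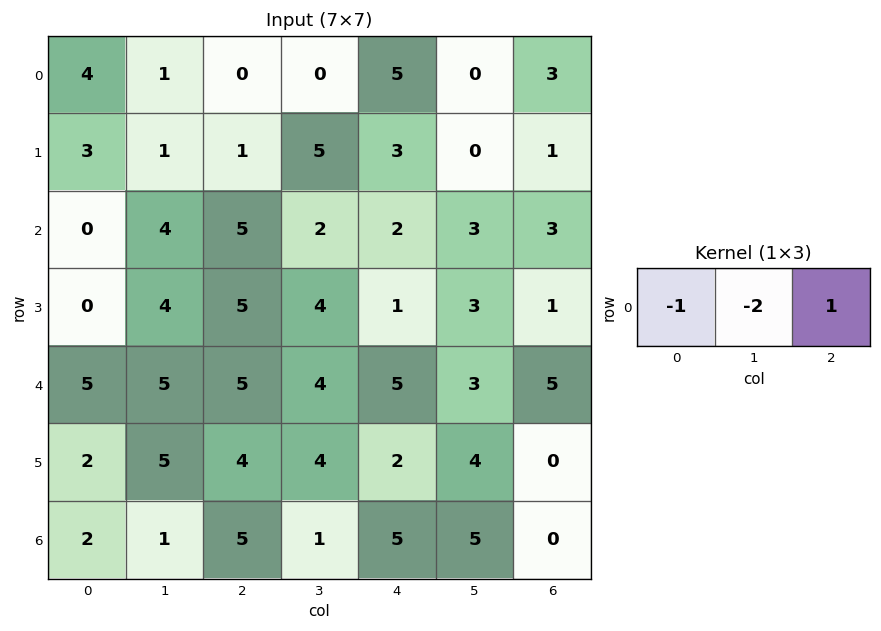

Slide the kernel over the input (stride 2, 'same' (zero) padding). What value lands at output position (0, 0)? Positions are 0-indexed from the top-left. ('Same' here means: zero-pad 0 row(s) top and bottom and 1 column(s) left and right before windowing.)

-7

The receptive field on the zero-padded input at this output position is [0 4 1]. Elementwise product with the kernel and sum: 0·-1 + 4·-2 + 1·1.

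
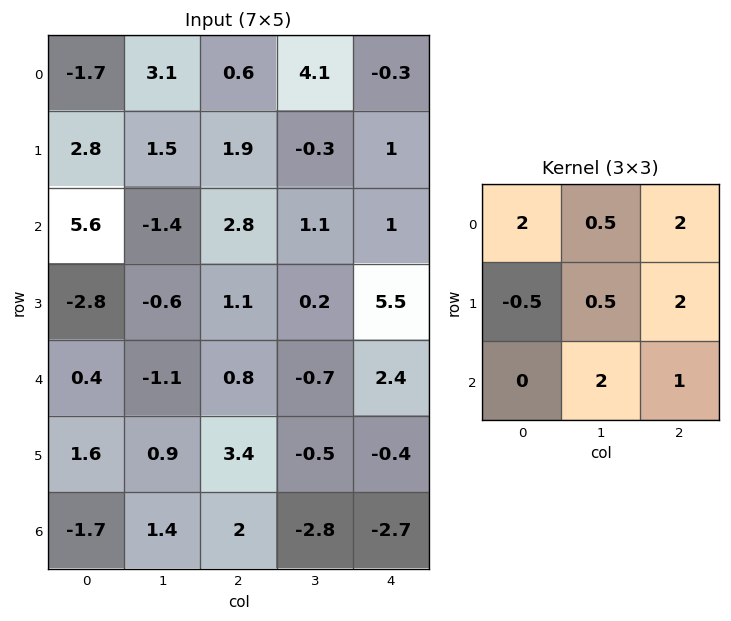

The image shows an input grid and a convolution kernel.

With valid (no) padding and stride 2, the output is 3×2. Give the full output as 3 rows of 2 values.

Output[0,0]: The receptive field on the input at this output position is [-1.7 3.1 0.6 / 2.8 1.5 1.9 / 5.6 -1.4 2.8]. Elementwise product with the kernel and sum: -1.7·2 + 3.1·0.5 + 0.6·2 + 2.8·-0.5 + 1.5·0.5 + 1.9·2 + -1.4·2 + 2.8·1.
Output[0,1]: The receptive field on the input at this output position is [0.6 4.1 -0.3 / 1.9 -0.3 1 / 2.8 1.1 1]. Elementwise product with the kernel and sum: 0.6·2 + 4.1·0.5 + -0.3·2 + 1.9·-0.5 + -0.3·0.5 + 1·2 + 1.1·2 + 1·1.

2.5 6.75
18 19.7
13.1 -5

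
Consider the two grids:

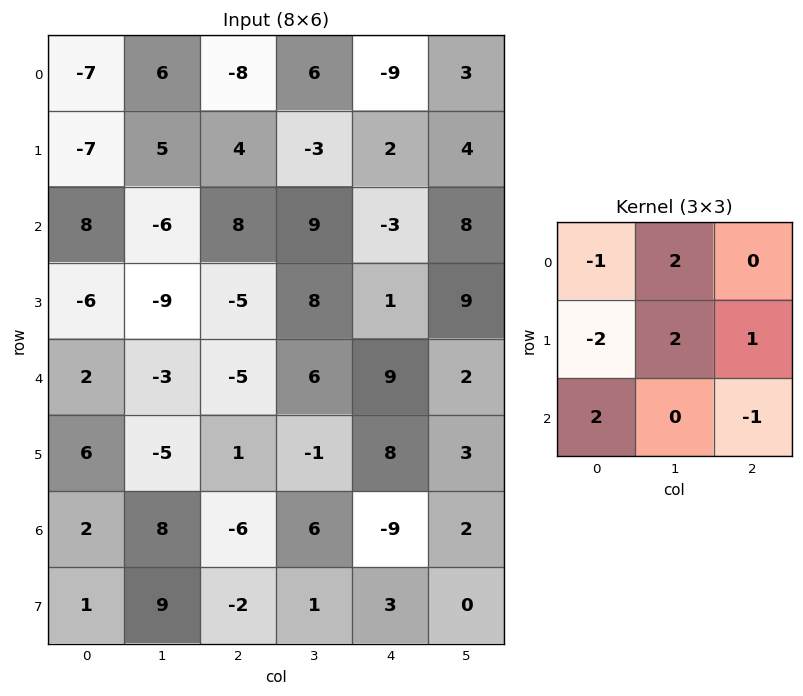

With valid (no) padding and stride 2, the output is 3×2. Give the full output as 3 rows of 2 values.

55 27
-22 18
-19 18

Output[0,0]: The receptive field on the input at this output position is [-7 6 -8 / -7 5 4 / 8 -6 8]. Elementwise product with the kernel and sum: -7·-1 + 6·2 + -7·-2 + 5·2 + 4·1 + 8·2 + 8·-1.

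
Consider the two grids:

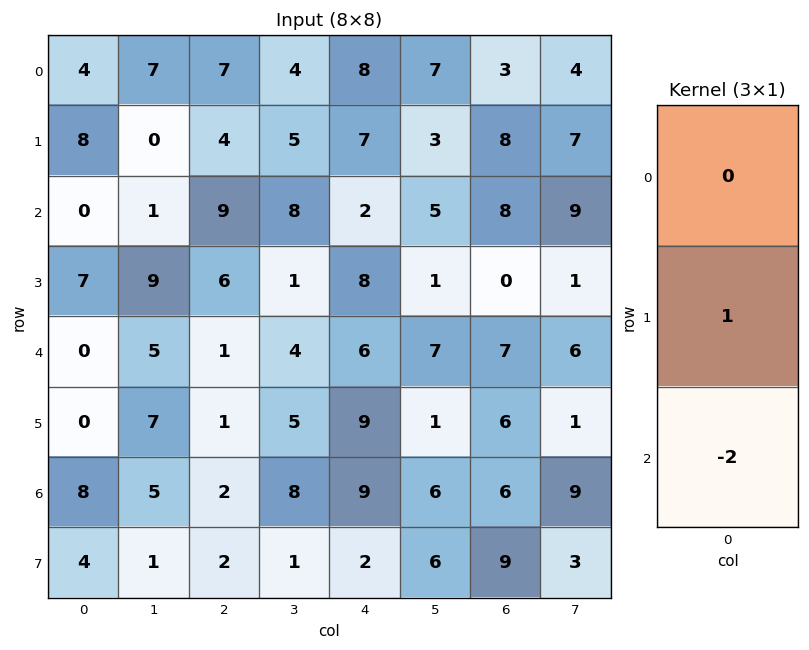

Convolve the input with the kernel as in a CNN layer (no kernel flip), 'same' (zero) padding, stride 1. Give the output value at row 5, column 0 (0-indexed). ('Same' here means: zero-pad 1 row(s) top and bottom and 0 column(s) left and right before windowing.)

-16

The receptive field on the zero-padded input at this output position is [0 / 0 / 8]. Elementwise product with the kernel and sum: 0·1 + 8·-2.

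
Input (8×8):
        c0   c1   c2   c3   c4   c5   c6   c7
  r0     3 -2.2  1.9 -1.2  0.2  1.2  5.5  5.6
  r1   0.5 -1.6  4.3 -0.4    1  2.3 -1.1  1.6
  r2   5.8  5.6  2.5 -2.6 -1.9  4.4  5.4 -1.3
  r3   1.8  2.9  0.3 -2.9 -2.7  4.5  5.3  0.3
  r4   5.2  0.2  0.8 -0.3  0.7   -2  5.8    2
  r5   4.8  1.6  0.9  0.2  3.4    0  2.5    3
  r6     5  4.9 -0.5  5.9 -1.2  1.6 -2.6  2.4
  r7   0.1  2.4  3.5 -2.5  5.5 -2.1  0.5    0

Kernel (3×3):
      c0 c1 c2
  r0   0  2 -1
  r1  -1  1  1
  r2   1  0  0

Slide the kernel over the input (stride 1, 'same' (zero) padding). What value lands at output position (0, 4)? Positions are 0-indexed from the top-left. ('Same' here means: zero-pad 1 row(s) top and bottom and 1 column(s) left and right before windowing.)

2.2

The receptive field on the zero-padded input at this output position is [0 0 0 / -1.2 0.2 1.2 / -0.4 1 2.3]. Elementwise product with the kernel and sum: 0·2 + 0·-1 + -1.2·-1 + 0.2·1 + 1.2·1 + -0.4·1.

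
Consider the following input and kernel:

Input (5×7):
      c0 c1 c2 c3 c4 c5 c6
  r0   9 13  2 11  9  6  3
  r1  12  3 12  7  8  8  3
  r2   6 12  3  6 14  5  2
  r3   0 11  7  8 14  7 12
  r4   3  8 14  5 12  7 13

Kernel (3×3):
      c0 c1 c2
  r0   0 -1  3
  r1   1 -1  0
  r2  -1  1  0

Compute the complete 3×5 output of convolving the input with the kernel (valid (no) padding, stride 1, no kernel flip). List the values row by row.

Output[0,0]: The receptive field on the input at this output position is [9 13 2 / 12 3 12 / 6 12 3]. Elementwise product with the kernel and sum: 13·-1 + 2·3 + 12·1 + 3·-1 + 6·-1 + 12·1.

8 13 24 16 -6
38 14 15 14 3
-9 25 26 2 3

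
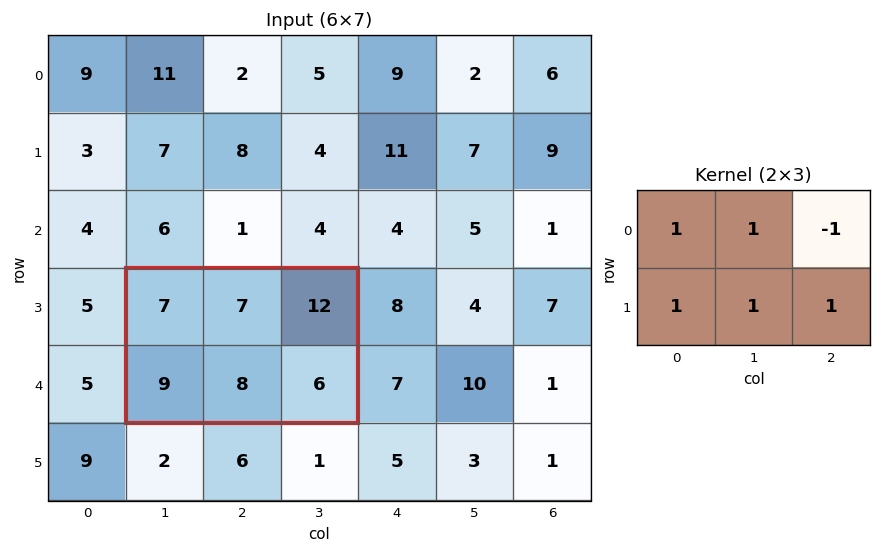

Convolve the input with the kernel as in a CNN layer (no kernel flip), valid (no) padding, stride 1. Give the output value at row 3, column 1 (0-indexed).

25

The receptive field on the input at this output position is [7 7 12 / 9 8 6]. Elementwise product with the kernel and sum: 7·1 + 7·1 + 12·-1 + 9·1 + 8·1 + 6·1.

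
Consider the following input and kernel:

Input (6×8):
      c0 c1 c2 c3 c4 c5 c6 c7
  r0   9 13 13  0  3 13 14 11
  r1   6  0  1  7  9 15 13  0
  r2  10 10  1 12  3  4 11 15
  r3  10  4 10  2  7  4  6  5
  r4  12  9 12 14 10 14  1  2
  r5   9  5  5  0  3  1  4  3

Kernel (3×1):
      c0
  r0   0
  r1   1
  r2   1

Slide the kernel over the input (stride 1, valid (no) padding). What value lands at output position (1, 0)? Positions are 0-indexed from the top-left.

20

The receptive field on the input at this output position is [6 / 10 / 10]. Elementwise product with the kernel and sum: 10·1 + 10·1.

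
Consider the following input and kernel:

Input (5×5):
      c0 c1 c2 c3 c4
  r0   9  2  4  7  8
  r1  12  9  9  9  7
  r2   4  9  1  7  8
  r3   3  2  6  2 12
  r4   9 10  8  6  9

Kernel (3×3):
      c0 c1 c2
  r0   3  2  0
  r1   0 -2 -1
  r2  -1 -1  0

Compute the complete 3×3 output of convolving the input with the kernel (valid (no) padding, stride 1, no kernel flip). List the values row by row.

Output[0,0]: The receptive field on the input at this output position is [9 2 4 / 12 9 9 / 4 9 1]. Elementwise product with the kernel and sum: 9·3 + 2·2 + 9·-2 + 9·-1 + 4·-1 + 9·-1.
Output[0,1]: The receptive field on the input at this output position is [2 4 7 / 9 9 9 / 9 1 7]. Elementwise product with the kernel and sum: 2·3 + 4·2 + 9·-2 + 9·-1 + 9·-1 + 1·-1.

-9 -23 -7
30 28 15
1 -3 -13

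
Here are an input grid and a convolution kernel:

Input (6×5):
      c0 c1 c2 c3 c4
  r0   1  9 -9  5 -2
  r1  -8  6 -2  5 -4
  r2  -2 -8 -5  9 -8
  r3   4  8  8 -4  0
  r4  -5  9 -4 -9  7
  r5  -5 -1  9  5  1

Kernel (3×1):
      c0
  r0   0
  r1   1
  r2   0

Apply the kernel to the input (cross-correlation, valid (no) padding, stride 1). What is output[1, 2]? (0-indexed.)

The receptive field on the input at this output position is [-2 / -5 / 8]. Elementwise product with the kernel and sum: -5·1.

-5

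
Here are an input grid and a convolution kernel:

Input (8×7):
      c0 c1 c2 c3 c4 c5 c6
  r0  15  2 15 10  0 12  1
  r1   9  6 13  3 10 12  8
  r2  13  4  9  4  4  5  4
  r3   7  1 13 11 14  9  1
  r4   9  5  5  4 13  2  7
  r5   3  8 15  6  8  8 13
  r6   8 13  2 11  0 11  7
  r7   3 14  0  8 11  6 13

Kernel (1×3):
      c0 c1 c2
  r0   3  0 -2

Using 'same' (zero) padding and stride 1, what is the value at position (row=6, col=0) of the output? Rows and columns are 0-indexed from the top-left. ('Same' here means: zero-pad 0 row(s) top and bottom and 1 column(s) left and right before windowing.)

-26

The receptive field on the zero-padded input at this output position is [0 8 13]. Elementwise product with the kernel and sum: 0·3 + 13·-2.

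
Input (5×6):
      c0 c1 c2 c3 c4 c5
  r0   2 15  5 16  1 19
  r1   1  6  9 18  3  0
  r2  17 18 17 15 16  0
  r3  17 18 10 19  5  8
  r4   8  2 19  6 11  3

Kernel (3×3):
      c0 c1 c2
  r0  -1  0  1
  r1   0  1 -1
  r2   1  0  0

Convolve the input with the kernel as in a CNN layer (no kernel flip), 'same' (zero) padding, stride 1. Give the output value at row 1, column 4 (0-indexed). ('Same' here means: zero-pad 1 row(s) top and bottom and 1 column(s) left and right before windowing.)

The receptive field on the zero-padded input at this output position is [16 1 19 / 18 3 0 / 15 16 0]. Elementwise product with the kernel and sum: 16·-1 + 19·1 + 3·1 + 0·-1 + 15·1.

21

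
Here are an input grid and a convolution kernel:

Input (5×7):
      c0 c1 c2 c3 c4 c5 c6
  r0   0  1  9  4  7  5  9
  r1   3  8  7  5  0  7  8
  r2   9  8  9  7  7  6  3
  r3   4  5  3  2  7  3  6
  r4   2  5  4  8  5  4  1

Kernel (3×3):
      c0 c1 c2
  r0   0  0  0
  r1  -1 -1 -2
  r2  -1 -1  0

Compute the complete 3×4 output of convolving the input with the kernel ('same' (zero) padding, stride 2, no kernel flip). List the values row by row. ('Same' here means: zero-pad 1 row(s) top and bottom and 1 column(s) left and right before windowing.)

Output[0,0]: The receptive field on the zero-padded input at this output position is [0 0 0 / 0 0 1 / 0 3 8]. Elementwise product with the kernel and sum: 0·-1 + 0·-1 + 1·-2 + 0·-1 + 3·-1.

-5 -33 -26 -29
-29 -39 -35 -18
-12 -25 -21 -5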